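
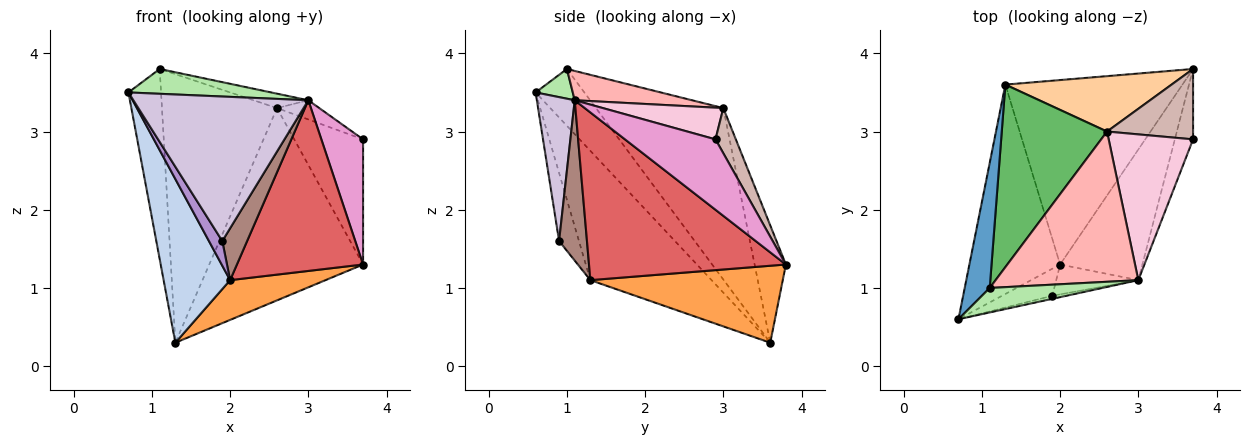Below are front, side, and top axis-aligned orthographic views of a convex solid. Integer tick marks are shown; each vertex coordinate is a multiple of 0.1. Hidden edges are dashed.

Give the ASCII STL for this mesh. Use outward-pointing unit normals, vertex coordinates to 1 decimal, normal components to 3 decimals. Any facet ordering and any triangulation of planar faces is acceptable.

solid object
 facet normal -0.780 0.523 0.344
  outer loop
   vertex 1.1 1.0 3.8
   vertex 1.3 3.6 0.3
   vertex 0.7 0.6 3.5
  endloop
 endfacet
 facet normal -0.747 -0.410 -0.524
  outer loop
   vertex 2.0 1.3 1.1
   vertex 0.7 0.6 3.5
   vertex 1.3 3.6 0.3
  endloop
 endfacet
 facet normal 0.391 -0.194 -0.900
  outer loop
   vertex 2.0 1.3 1.1
   vertex 1.3 3.6 0.3
   vertex 3.7 3.8 1.3
  endloop
 endfacet
 facet normal -0.192 0.943 0.272
  outer loop
   vertex 2.6 3.0 3.3
   vertex 3.7 3.8 1.3
   vertex 1.3 3.6 0.3
  endloop
 endfacet
 facet normal -0.675 0.610 0.415
  outer loop
   vertex 2.6 3.0 3.3
   vertex 1.3 3.6 0.3
   vertex 1.1 1.0 3.8
  endloop
 endfacet
 facet normal 0.182 -0.700 0.690
  outer loop
   vertex 3.0 1.1 3.4
   vertex 1.1 1.0 3.8
   vertex 0.7 0.6 3.5
  endloop
 endfacet
 facet normal 0.778 -0.499 -0.382
  outer loop
   vertex 3.0 1.1 3.4
   vertex 2.0 1.3 1.1
   vertex 3.7 3.8 1.3
  endloop
 endfacet
 facet normal 0.200 0.094 0.975
  outer loop
   vertex 3.0 1.1 3.4
   vertex 2.6 3.0 3.3
   vertex 1.1 1.0 3.8
  endloop
 endfacet
 facet normal -0.708 -0.476 -0.522
  outer loop
   vertex 1.9 0.9 1.6
   vertex 0.7 0.6 3.5
   vertex 2.0 1.3 1.1
  endloop
 endfacet
 facet normal 0.212 -0.977 -0.021
  outer loop
   vertex 1.9 0.9 1.6
   vertex 3.0 1.1 3.4
   vertex 0.7 0.6 3.5
  endloop
 endfacet
 facet normal 0.698 -0.621 -0.357
  outer loop
   vertex 1.9 0.9 1.6
   vertex 2.0 1.3 1.1
   vertex 3.0 1.1 3.4
  endloop
 endfacet
 facet normal 0.249 0.844 0.475
  outer loop
   vertex 3.7 2.9 2.9
   vertex 3.7 3.8 1.3
   vertex 2.6 3.0 3.3
  endloop
 endfacet
 facet normal 0.884 -0.407 -0.229
  outer loop
   vertex 3.7 2.9 2.9
   vertex 3.0 1.1 3.4
   vertex 3.7 3.8 1.3
  endloop
 endfacet
 facet normal 0.349 0.122 0.929
  outer loop
   vertex 3.7 2.9 2.9
   vertex 2.6 3.0 3.3
   vertex 3.0 1.1 3.4
  endloop
 endfacet
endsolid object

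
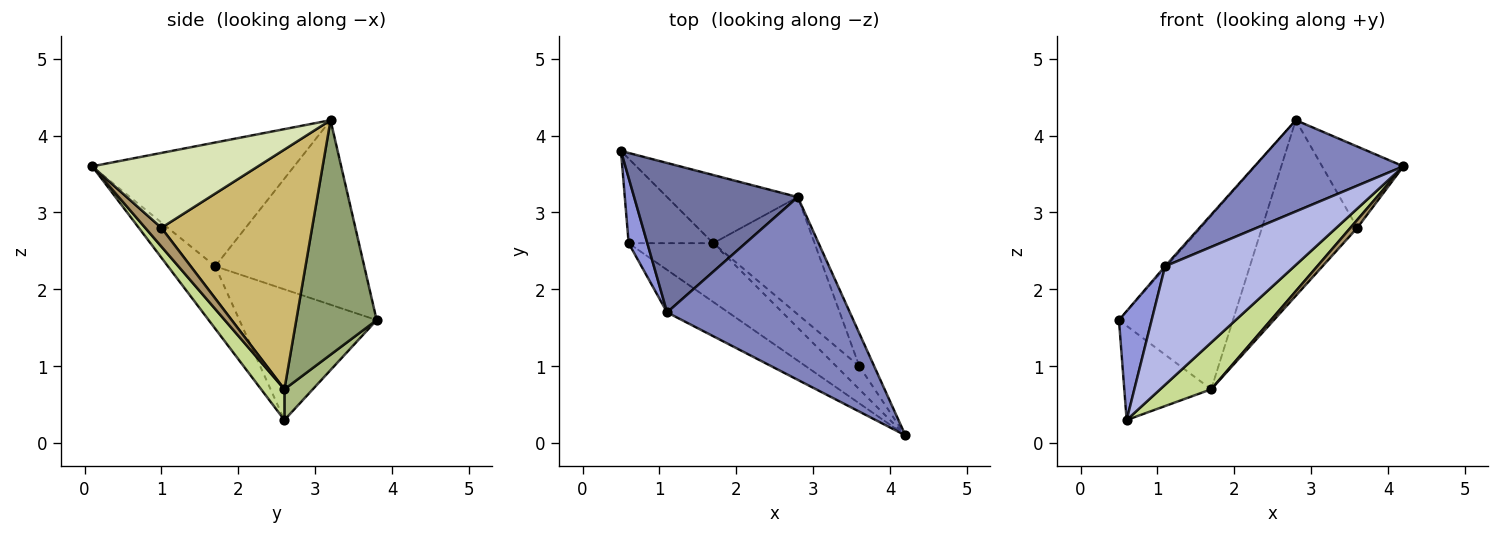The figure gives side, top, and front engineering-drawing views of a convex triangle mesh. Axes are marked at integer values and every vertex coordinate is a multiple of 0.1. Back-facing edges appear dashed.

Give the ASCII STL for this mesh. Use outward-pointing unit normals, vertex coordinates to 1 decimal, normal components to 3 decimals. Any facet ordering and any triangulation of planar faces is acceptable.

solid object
 facet normal -0.748 0.007 0.664
  outer loop
   vertex 1.1 1.7 2.3
   vertex 2.8 3.2 4.2
   vertex 0.5 3.8 1.6
  endloop
 endfacet
 facet normal -0.518 -0.382 0.765
  outer loop
   vertex 1.1 1.7 2.3
   vertex 4.2 0.1 3.6
   vertex 2.8 3.2 4.2
  endloop
 endfacet
 facet normal -0.964 -0.229 0.138
  outer loop
   vertex 1.1 1.7 2.3
   vertex 0.5 3.8 1.6
   vertex 0.6 2.6 0.3
  endloop
 endfacet
 facet normal -0.326 -0.890 -0.319
  outer loop
   vertex 1.1 1.7 2.3
   vertex 0.6 2.6 0.3
   vertex 4.2 0.1 3.6
  endloop
 endfacet
 facet normal 0.549 0.778 -0.306
  outer loop
   vertex 1.7 2.6 0.7
   vertex 0.5 3.8 1.6
   vertex 2.8 3.2 4.2
  endloop
 endfacet
 facet normal 0.236 0.723 -0.649
  outer loop
   vertex 1.7 2.6 0.7
   vertex 0.6 2.6 0.3
   vertex 0.5 3.8 1.6
  endloop
 endfacet
 facet normal 0.274 -0.599 -0.752
  outer loop
   vertex 1.7 2.6 0.7
   vertex 4.2 0.1 3.6
   vertex 0.6 2.6 0.3
  endloop
 endfacet
 facet normal 0.884 0.433 -0.176
  outer loop
   vertex 3.6 1.0 2.8
   vertex 2.8 3.2 4.2
   vertex 4.2 0.1 3.6
  endloop
 endfacet
 facet normal 0.609 -0.260 -0.749
  outer loop
   vertex 3.6 1.0 2.8
   vertex 4.2 0.1 3.6
   vertex 1.7 2.6 0.7
  endloop
 endfacet
 facet normal 0.796 0.503 -0.336
  outer loop
   vertex 3.6 1.0 2.8
   vertex 1.7 2.6 0.7
   vertex 2.8 3.2 4.2
  endloop
 endfacet
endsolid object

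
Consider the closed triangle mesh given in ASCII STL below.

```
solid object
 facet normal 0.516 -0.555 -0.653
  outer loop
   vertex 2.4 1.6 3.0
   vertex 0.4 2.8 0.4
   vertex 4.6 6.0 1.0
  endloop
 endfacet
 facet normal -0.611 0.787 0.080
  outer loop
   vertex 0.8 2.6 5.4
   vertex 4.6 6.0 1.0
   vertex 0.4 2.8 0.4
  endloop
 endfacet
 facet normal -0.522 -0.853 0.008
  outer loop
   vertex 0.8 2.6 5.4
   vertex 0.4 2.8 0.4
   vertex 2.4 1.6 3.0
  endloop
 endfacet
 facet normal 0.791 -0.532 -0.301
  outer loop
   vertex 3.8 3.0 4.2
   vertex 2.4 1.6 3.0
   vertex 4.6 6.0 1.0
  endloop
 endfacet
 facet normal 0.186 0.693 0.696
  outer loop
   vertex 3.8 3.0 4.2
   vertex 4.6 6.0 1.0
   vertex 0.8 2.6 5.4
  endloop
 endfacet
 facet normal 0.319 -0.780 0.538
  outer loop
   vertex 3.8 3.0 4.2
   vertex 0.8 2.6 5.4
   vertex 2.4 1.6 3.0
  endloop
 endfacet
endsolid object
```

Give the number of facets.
6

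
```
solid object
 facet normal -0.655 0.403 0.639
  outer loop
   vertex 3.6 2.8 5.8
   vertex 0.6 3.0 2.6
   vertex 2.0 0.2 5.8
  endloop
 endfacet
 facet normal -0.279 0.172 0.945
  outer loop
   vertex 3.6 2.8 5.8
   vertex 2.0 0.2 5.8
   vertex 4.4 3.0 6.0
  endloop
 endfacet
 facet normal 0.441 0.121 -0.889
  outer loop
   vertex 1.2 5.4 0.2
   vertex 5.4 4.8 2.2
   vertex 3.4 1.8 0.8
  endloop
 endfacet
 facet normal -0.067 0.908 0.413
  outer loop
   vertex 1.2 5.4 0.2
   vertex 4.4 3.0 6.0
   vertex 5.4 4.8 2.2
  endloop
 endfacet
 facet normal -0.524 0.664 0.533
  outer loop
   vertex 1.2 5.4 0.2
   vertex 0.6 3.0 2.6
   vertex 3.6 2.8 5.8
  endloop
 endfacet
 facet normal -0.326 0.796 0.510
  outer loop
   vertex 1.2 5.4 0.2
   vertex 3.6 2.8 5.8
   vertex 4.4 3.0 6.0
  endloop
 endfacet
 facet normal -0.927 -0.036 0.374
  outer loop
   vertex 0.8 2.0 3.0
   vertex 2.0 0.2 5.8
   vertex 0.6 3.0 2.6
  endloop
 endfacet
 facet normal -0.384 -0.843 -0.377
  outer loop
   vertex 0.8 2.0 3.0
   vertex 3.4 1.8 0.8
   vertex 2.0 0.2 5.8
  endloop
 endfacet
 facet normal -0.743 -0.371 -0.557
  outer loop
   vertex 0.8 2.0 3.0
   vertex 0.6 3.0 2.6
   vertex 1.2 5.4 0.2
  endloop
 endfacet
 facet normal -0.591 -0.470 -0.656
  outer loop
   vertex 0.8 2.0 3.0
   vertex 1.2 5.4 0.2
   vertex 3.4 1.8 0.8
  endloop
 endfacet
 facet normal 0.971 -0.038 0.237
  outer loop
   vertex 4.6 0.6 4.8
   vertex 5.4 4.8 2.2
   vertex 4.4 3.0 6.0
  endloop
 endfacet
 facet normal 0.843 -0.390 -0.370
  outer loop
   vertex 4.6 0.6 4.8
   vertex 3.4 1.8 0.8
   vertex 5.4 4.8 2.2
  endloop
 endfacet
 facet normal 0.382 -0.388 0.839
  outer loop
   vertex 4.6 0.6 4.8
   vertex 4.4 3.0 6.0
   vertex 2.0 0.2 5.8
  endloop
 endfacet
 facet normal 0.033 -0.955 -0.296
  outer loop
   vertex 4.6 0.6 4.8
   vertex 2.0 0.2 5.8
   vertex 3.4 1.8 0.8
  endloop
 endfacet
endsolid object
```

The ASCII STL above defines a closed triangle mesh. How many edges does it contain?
21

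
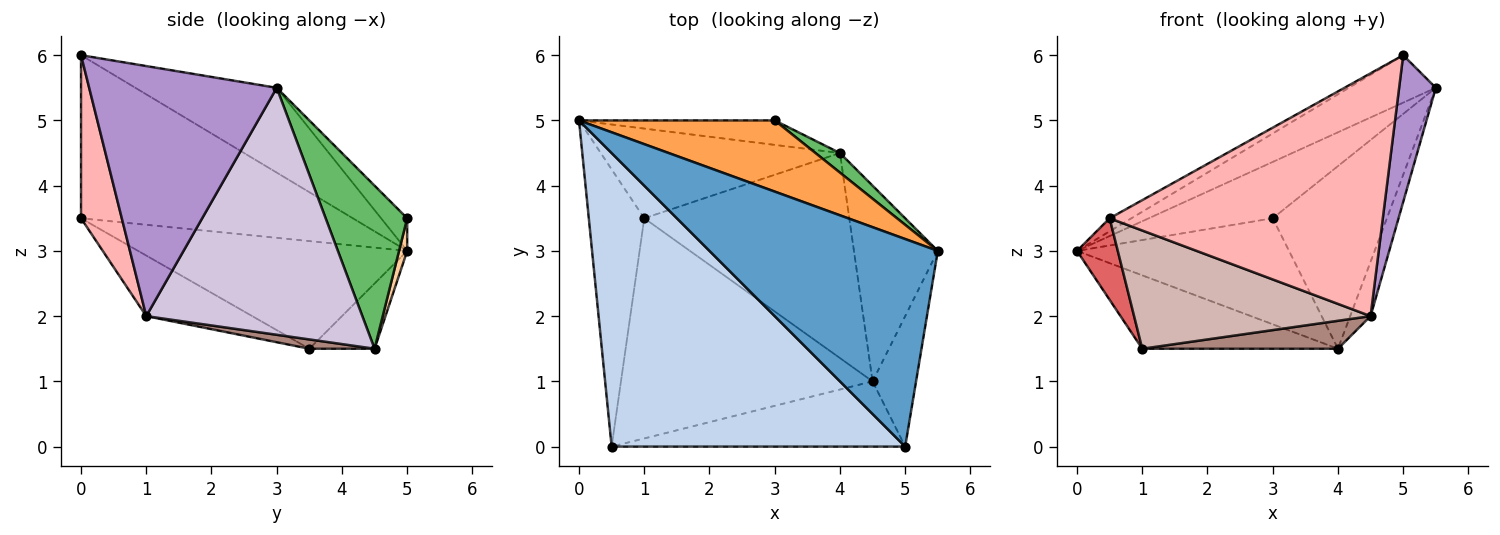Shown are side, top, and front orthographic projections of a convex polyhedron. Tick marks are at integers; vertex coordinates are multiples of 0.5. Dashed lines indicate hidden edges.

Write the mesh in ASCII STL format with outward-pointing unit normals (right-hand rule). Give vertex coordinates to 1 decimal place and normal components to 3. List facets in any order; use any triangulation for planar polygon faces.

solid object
 facet normal -0.340 0.210 0.917
  outer loop
   vertex 5.0 0.0 6.0
   vertex 5.5 3.0 5.5
   vertex 0.0 5.0 3.0
  endloop
 endfacet
 facet normal -0.485 0.039 0.873
  outer loop
   vertex 0.5 0.0 3.5
   vertex 5.0 0.0 6.0
   vertex 0.0 5.0 3.0
  endloop
 endfacet
 facet normal -0.130 0.615 0.777
  outer loop
   vertex 3.0 5.0 3.5
   vertex 0.0 5.0 3.0
   vertex 5.5 3.0 5.5
  endloop
 endfacet
 facet normal 0.037 0.974 -0.225
  outer loop
   vertex 3.0 5.0 3.5
   vertex 4.0 4.5 1.5
   vertex 0.0 5.0 3.0
  endloop
 endfacet
 facet normal 0.579 0.811 0.087
  outer loop
   vertex 3.0 5.0 3.5
   vertex 5.5 3.0 5.5
   vertex 4.0 4.5 1.5
  endloop
 endfacet
 facet normal -0.207 0.620 -0.757
  outer loop
   vertex 1.0 3.5 1.5
   vertex 0.0 5.0 3.0
   vertex 4.0 4.5 1.5
  endloop
 endfacet
 facet normal -0.881 -0.133 -0.454
  outer loop
   vertex 1.0 3.5 1.5
   vertex 0.5 0.0 3.5
   vertex 0.0 5.0 3.0
  endloop
 endfacet
 facet normal 0.143 -0.956 -0.257
  outer loop
   vertex 4.5 1.0 2.0
   vertex 5.0 0.0 6.0
   vertex 0.5 0.0 3.5
  endloop
 endfacet
 facet normal 0.967 -0.189 -0.168
  outer loop
   vertex 4.5 1.0 2.0
   vertex 5.5 3.0 5.5
   vertex 5.0 0.0 6.0
  endloop
 endfacet
 facet normal 0.943 0.089 -0.320
  outer loop
   vertex 4.5 1.0 2.0
   vertex 4.0 4.5 1.5
   vertex 5.5 3.0 5.5
  endloop
 endfacet
 facet normal 0.045 -0.135 -0.990
  outer loop
   vertex 4.5 1.0 2.0
   vertex 1.0 3.5 1.5
   vertex 4.0 4.5 1.5
  endloop
 endfacet
 facet normal -0.207 -0.463 -0.862
  outer loop
   vertex 4.5 1.0 2.0
   vertex 0.5 0.0 3.5
   vertex 1.0 3.5 1.5
  endloop
 endfacet
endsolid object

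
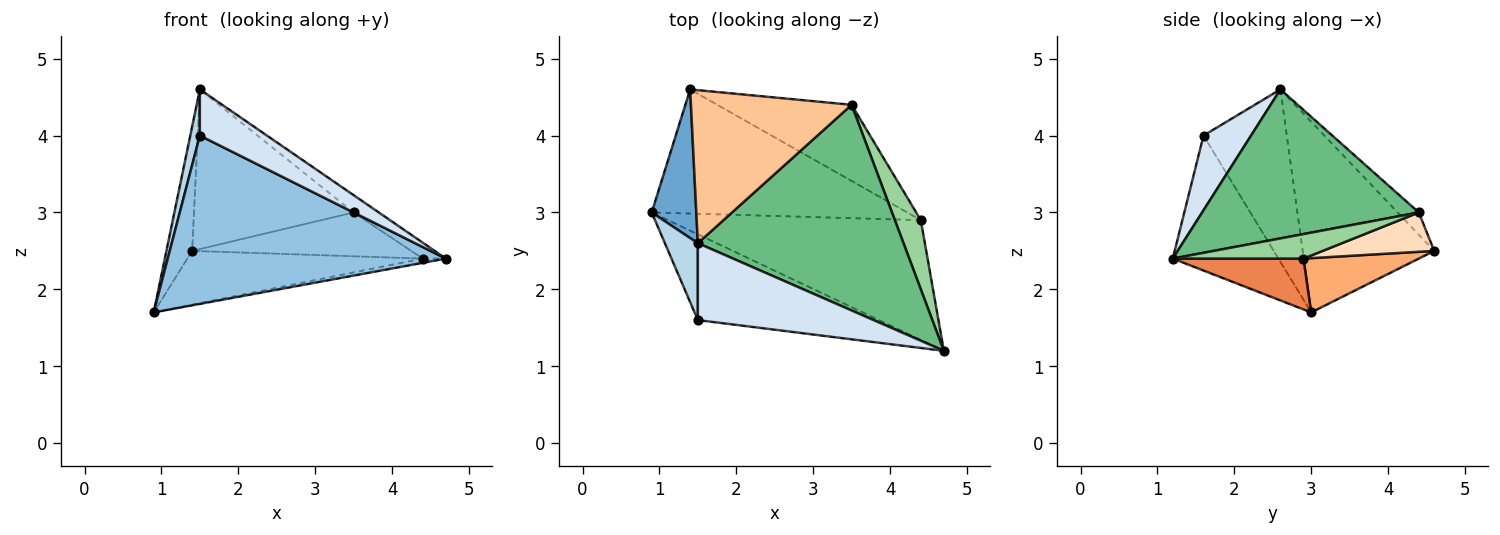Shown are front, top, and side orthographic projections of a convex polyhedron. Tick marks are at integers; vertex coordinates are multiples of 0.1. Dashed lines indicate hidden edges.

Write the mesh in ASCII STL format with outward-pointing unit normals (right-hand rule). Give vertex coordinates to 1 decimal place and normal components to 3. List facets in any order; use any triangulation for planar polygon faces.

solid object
 facet normal -0.957 0.187 0.224
  outer loop
   vertex 1.5 2.6 4.6
   vertex 1.4 4.6 2.5
   vertex 0.9 3.0 1.7
  endloop
 endfacet
 facet normal -0.321 -0.844 -0.430
  outer loop
   vertex 1.5 1.6 4.0
   vertex 0.9 3.0 1.7
   vertex 4.7 1.2 2.4
  endloop
 endfacet
 facet normal -0.976 -0.112 0.187
  outer loop
   vertex 1.5 1.6 4.0
   vertex 1.5 2.6 4.6
   vertex 0.9 3.0 1.7
  endloop
 endfacet
 facet normal 0.342 -0.483 0.806
  outer loop
   vertex 1.5 1.6 4.0
   vertex 4.7 1.2 2.4
   vertex 1.5 2.6 4.6
  endloop
 endfacet
 facet normal 0.197 0.035 -0.980
  outer loop
   vertex 4.4 2.9 2.4
   vertex 4.7 1.2 2.4
   vertex 0.9 3.0 1.7
  endloop
 endfacet
 facet normal 0.191 0.390 -0.901
  outer loop
   vertex 4.4 2.9 2.4
   vertex 0.9 3.0 1.7
   vertex 1.4 4.6 2.5
  endloop
 endfacet
 facet normal -0.096 0.719 0.689
  outer loop
   vertex 3.5 4.4 3.0
   vertex 1.4 4.6 2.5
   vertex 1.5 2.6 4.6
  endloop
 endfacet
 facet normal 0.246 0.484 -0.840
  outer loop
   vertex 3.5 4.4 3.0
   vertex 4.4 2.9 2.4
   vertex 1.4 4.6 2.5
  endloop
 endfacet
 facet normal 0.585 0.068 0.808
  outer loop
   vertex 3.5 4.4 3.0
   vertex 1.5 2.6 4.6
   vertex 4.7 1.2 2.4
  endloop
 endfacet
 facet normal 0.682 0.120 0.722
  outer loop
   vertex 3.5 4.4 3.0
   vertex 4.7 1.2 2.4
   vertex 4.4 2.9 2.4
  endloop
 endfacet
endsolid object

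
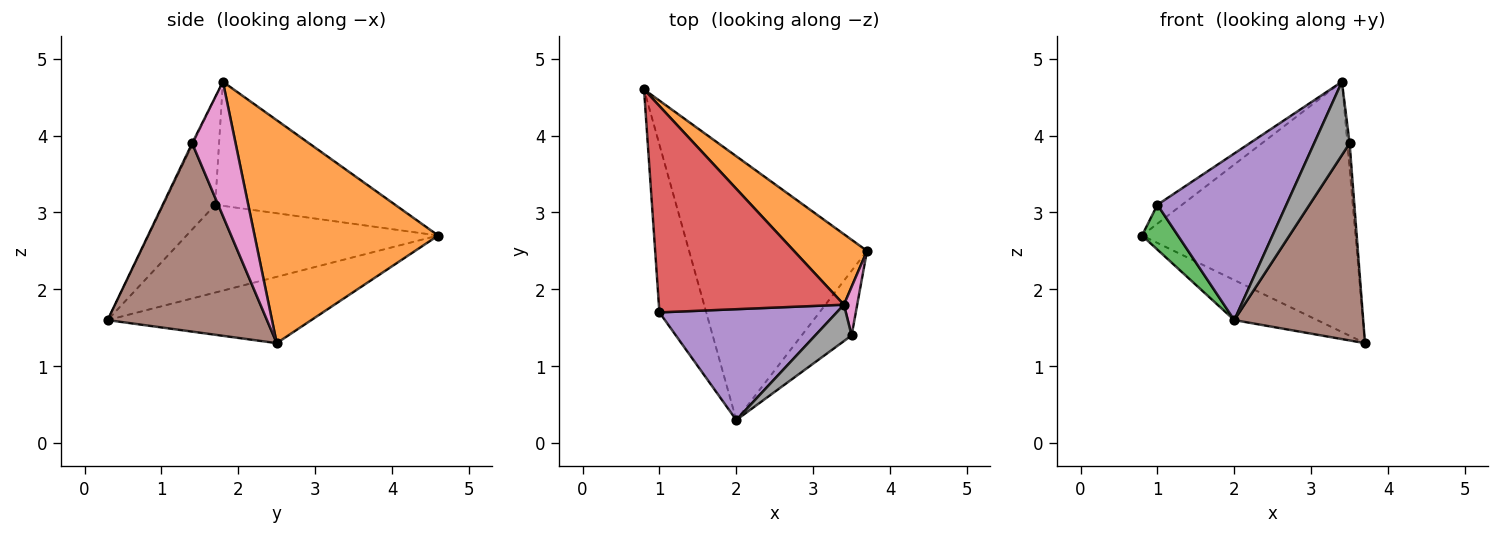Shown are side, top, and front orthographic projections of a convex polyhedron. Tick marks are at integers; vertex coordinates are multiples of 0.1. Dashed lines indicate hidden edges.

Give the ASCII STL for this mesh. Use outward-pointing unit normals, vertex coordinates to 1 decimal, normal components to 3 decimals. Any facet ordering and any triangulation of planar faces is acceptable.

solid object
 facet normal -0.346 0.141 -0.928
  outer loop
   vertex 2.0 0.3 1.6
   vertex 0.8 4.6 2.7
   vertex 3.7 2.5 1.3
  endloop
 endfacet
 facet normal 0.638 0.741 0.209
  outer loop
   vertex 3.4 1.8 4.7
   vertex 3.7 2.5 1.3
   vertex 0.8 4.6 2.7
  endloop
 endfacet
 facet normal -0.875 -0.125 -0.467
  outer loop
   vertex 1.0 1.7 3.1
   vertex 0.8 4.6 2.7
   vertex 2.0 0.3 1.6
  endloop
 endfacet
 facet normal -0.555 0.076 0.828
  outer loop
   vertex 1.0 1.7 3.1
   vertex 3.4 1.8 4.7
   vertex 0.8 4.6 2.7
  endloop
 endfacet
 facet normal -0.317 -0.790 0.525
  outer loop
   vertex 1.0 1.7 3.1
   vertex 2.0 0.3 1.6
   vertex 3.4 1.8 4.7
  endloop
 endfacet
 facet normal 0.761 -0.616 -0.202
  outer loop
   vertex 3.5 1.4 3.9
   vertex 2.0 0.3 1.6
   vertex 3.7 2.5 1.3
  endloop
 endfacet
 facet normal 0.994 0.052 0.098
  outer loop
   vertex 3.5 1.4 3.9
   vertex 3.7 2.5 1.3
   vertex 3.4 1.8 4.7
  endloop
 endfacet
 facet normal -0.025 -0.895 0.445
  outer loop
   vertex 3.5 1.4 3.9
   vertex 3.4 1.8 4.7
   vertex 2.0 0.3 1.6
  endloop
 endfacet
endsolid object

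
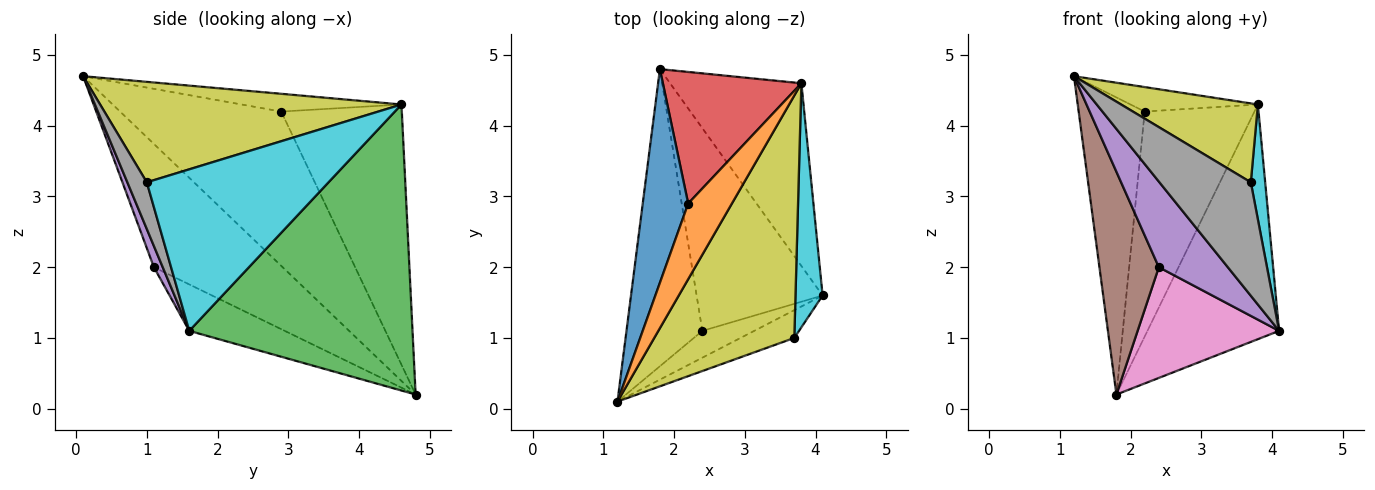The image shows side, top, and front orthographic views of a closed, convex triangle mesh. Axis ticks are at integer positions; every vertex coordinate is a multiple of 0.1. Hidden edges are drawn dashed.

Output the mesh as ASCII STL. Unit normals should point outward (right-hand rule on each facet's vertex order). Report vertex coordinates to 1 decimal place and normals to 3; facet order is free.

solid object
 facet normal -0.893 0.366 0.263
  outer loop
   vertex 2.2 2.9 4.2
   vertex 1.8 4.8 0.2
   vertex 1.2 0.1 4.7
  endloop
 endfacet
 facet normal -0.361 0.287 0.887
  outer loop
   vertex 3.8 4.6 4.3
   vertex 2.2 2.9 4.2
   vertex 1.2 0.1 4.7
  endloop
 endfacet
 facet normal 0.801 0.472 -0.368
  outer loop
   vertex 3.8 4.6 4.3
   vertex 4.1 1.6 1.1
   vertex 1.8 4.8 0.2
  endloop
 endfacet
 facet normal -0.688 0.626 0.366
  outer loop
   vertex 3.8 4.6 4.3
   vertex 1.8 4.8 0.2
   vertex 2.2 2.9 4.2
  endloop
 endfacet
 facet normal 0.121 -0.947 -0.297
  outer loop
   vertex 2.4 1.1 2.0
   vertex 4.1 1.6 1.1
   vertex 1.2 0.1 4.7
  endloop
 endfacet
 facet normal -0.793 -0.366 -0.488
  outer loop
   vertex 2.4 1.1 2.0
   vertex 1.2 0.1 4.7
   vertex 1.8 4.8 0.2
  endloop
 endfacet
 facet normal -0.308 -0.456 -0.835
  outer loop
   vertex 2.4 1.1 2.0
   vertex 1.8 4.8 0.2
   vertex 4.1 1.6 1.1
  endloop
 endfacet
 facet normal 0.202 -0.951 -0.233
  outer loop
   vertex 3.7 1.0 3.2
   vertex 1.2 0.1 4.7
   vertex 4.1 1.6 1.1
  endloop
 endfacet
 facet normal 0.563 -0.256 0.786
  outer loop
   vertex 3.7 1.0 3.2
   vertex 3.8 4.6 4.3
   vertex 1.2 0.1 4.7
  endloop
 endfacet
 facet normal 0.983 -0.078 0.165
  outer loop
   vertex 3.7 1.0 3.2
   vertex 4.1 1.6 1.1
   vertex 3.8 4.6 4.3
  endloop
 endfacet
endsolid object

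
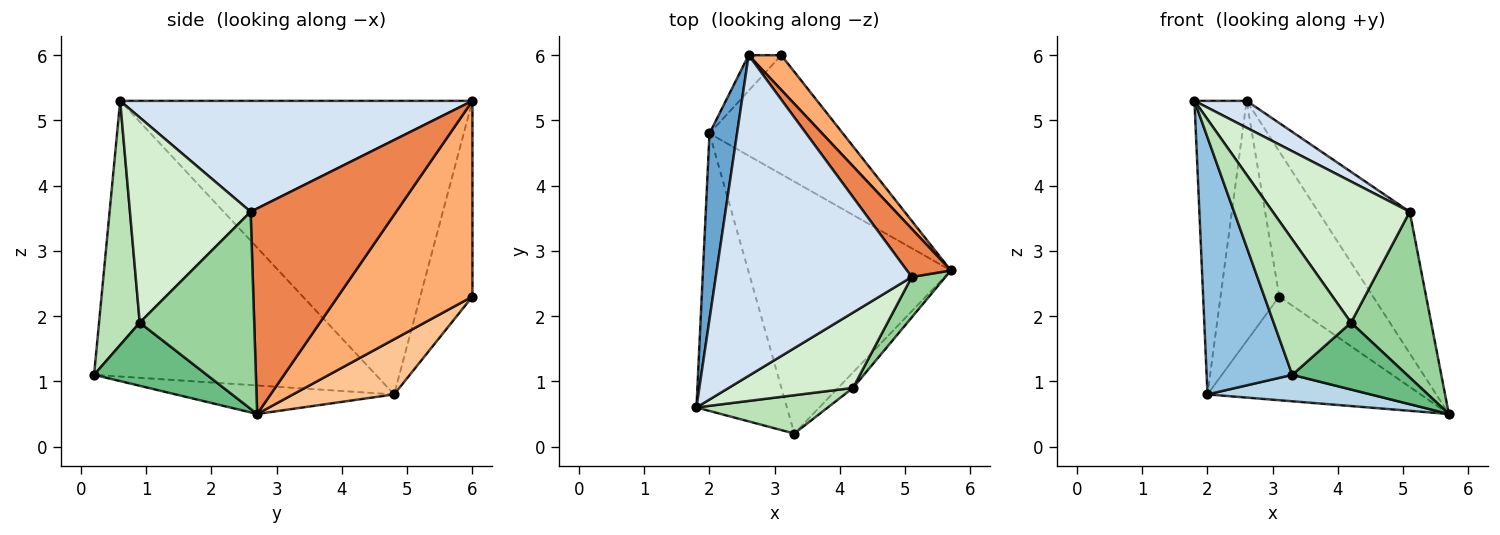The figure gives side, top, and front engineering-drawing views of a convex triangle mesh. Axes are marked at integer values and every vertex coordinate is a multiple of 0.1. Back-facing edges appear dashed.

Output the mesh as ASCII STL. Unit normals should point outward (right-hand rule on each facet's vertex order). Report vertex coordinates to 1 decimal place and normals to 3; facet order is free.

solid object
 facet normal -0.985 0.146 0.092
  outer loop
   vertex 2.0 4.8 0.8
   vertex 1.8 0.6 5.3
   vertex 2.6 6.0 5.3
  endloop
 endfacet
 facet normal -0.913 -0.278 -0.300
  outer loop
   vertex 2.0 4.8 0.8
   vertex 3.3 0.2 1.1
   vertex 1.8 0.6 5.3
  endloop
 endfacet
 facet normal -0.139 -0.103 -0.985
  outer loop
   vertex 2.0 4.8 0.8
   vertex 5.7 2.7 0.5
   vertex 3.3 0.2 1.1
  endloop
 endfacet
 facet normal 0.491 -0.073 0.868
  outer loop
   vertex 5.1 2.6 3.6
   vertex 2.6 6.0 5.3
   vertex 1.8 0.6 5.3
  endloop
 endfacet
 facet normal 0.833 0.524 0.178
  outer loop
   vertex 5.1 2.6 3.6
   vertex 5.7 2.7 0.5
   vertex 2.6 6.0 5.3
  endloop
 endfacet
 facet normal 0.813 0.567 0.135
  outer loop
   vertex 3.1 6.0 2.3
   vertex 2.6 6.0 5.3
   vertex 5.7 2.7 0.5
  endloop
 endfacet
 facet normal 0.298 0.627 -0.720
  outer loop
   vertex 3.1 6.0 2.3
   vertex 5.7 2.7 0.5
   vertex 2.0 4.8 0.8
  endloop
 endfacet
 facet normal -0.660 0.743 -0.110
  outer loop
   vertex 3.1 6.0 2.3
   vertex 2.0 4.8 0.8
   vertex 2.6 6.0 5.3
  endloop
 endfacet
 facet normal 0.692 -0.703 -0.163
  outer loop
   vertex 4.2 0.9 1.9
   vertex 3.3 0.2 1.1
   vertex 5.7 2.7 0.5
  endloop
 endfacet
 facet normal 0.811 -0.568 0.139
  outer loop
   vertex 4.2 0.9 1.9
   vertex 5.7 2.7 0.5
   vertex 5.1 2.6 3.6
  endloop
 endfacet
 facet normal 0.452 -0.858 0.243
  outer loop
   vertex 4.2 0.9 1.9
   vertex 1.8 0.6 5.3
   vertex 3.3 0.2 1.1
  endloop
 endfacet
 facet normal 0.614 -0.697 0.372
  outer loop
   vertex 4.2 0.9 1.9
   vertex 5.1 2.6 3.6
   vertex 1.8 0.6 5.3
  endloop
 endfacet
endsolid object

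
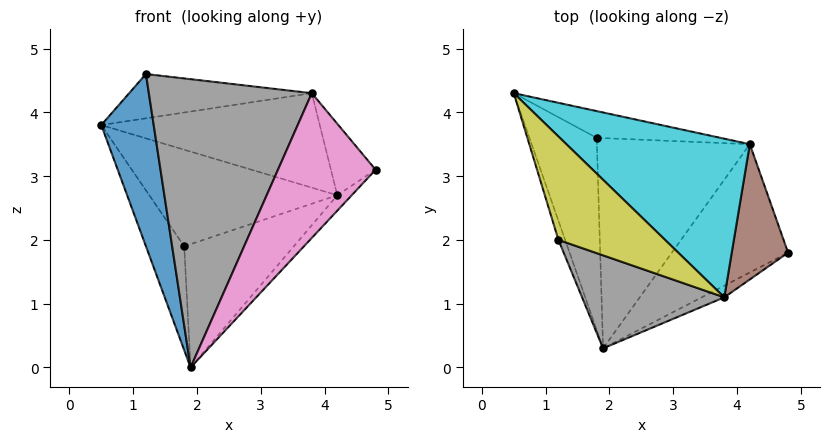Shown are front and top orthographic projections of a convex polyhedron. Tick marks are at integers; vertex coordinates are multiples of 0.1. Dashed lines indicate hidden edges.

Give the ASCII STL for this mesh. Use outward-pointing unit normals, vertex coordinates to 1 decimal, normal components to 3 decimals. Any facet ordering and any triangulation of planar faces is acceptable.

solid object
 facet normal -0.953 -0.302 -0.034
  outer loop
   vertex 1.2 2.0 4.6
   vertex 0.5 4.3 3.8
   vertex 1.9 0.3 0.0
  endloop
 endfacet
 facet normal 0.707 0.084 -0.702
  outer loop
   vertex 4.2 3.5 2.7
   vertex 4.8 1.8 3.1
   vertex 1.9 0.3 0.0
  endloop
 endfacet
 facet normal -0.717 0.331 -0.613
  outer loop
   vertex 1.8 3.6 1.9
   vertex 1.9 0.3 0.0
   vertex 0.5 4.3 3.8
  endloop
 endfacet
 facet normal 0.128 0.956 -0.265
  outer loop
   vertex 1.8 3.6 1.9
   vertex 0.5 4.3 3.8
   vertex 4.2 3.5 2.7
  endloop
 endfacet
 facet normal 0.295 0.483 -0.824
  outer loop
   vertex 1.8 3.6 1.9
   vertex 4.2 3.5 2.7
   vertex 1.9 0.3 0.0
  endloop
 endfacet
 facet normal 0.592 0.377 0.713
  outer loop
   vertex 3.8 1.1 4.3
   vertex 4.8 1.8 3.1
   vertex 4.2 3.5 2.7
  endloop
 endfacet
 facet normal 0.515 -0.854 -0.069
  outer loop
   vertex 3.8 1.1 4.3
   vertex 1.9 0.3 0.0
   vertex 4.8 1.8 3.1
  endloop
 endfacet
 facet normal -0.282 -0.913 0.295
  outer loop
   vertex 3.8 1.1 4.3
   vertex 1.2 2.0 4.6
   vertex 1.9 0.3 0.0
  endloop
 endfacet
 facet normal 0.235 0.382 0.893
  outer loop
   vertex 3.8 1.1 4.3
   vertex 0.5 4.3 3.8
   vertex 1.2 2.0 4.6
  endloop
 endfacet
 facet normal 0.344 0.481 0.807
  outer loop
   vertex 3.8 1.1 4.3
   vertex 4.2 3.5 2.7
   vertex 0.5 4.3 3.8
  endloop
 endfacet
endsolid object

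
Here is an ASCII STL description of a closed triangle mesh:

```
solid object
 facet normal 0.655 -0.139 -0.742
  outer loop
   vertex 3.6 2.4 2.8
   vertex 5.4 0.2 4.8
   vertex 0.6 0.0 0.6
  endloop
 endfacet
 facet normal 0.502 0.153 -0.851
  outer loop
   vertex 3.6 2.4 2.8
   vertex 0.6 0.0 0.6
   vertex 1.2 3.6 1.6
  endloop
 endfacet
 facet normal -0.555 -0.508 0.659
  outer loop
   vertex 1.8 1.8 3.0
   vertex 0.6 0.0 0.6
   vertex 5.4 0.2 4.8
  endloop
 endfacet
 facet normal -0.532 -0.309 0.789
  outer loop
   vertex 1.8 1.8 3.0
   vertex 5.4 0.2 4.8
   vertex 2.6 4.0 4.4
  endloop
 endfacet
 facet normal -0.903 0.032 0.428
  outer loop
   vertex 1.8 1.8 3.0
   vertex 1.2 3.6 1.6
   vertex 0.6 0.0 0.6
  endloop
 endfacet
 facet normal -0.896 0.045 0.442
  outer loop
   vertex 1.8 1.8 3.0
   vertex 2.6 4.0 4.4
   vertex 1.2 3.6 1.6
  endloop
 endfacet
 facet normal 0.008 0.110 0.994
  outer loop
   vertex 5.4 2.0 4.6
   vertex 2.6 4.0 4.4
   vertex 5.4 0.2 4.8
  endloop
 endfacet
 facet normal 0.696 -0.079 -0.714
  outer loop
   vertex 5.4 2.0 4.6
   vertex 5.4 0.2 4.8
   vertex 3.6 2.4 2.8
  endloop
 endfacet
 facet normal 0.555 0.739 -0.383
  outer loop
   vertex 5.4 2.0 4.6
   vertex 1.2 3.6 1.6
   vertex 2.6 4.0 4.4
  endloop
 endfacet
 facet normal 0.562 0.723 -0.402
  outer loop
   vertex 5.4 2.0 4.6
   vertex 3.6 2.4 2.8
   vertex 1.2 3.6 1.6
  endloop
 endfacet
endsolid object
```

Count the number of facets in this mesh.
10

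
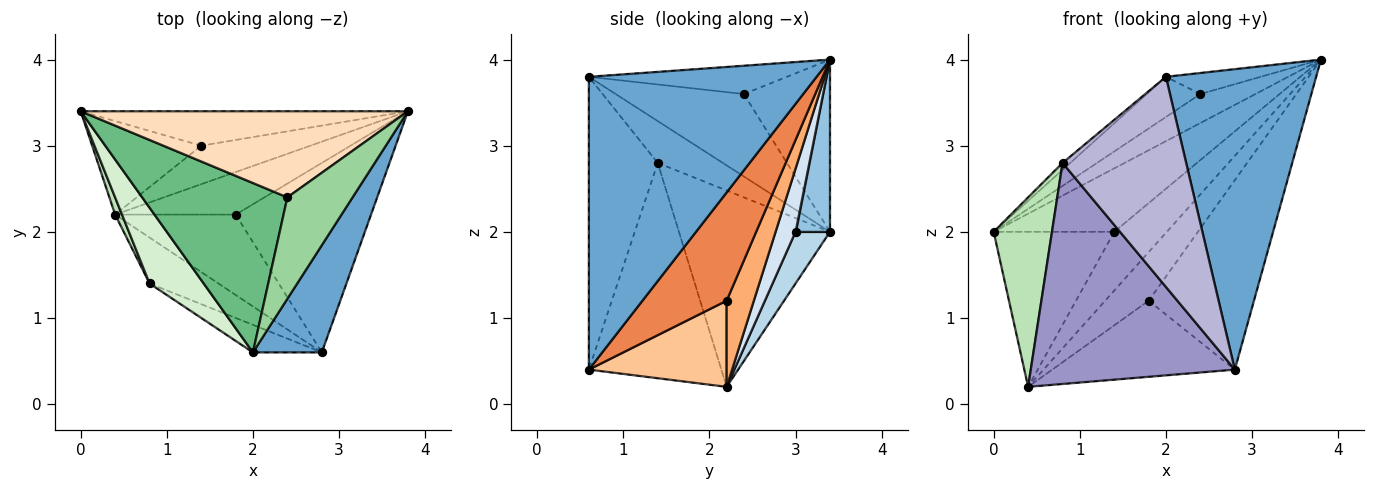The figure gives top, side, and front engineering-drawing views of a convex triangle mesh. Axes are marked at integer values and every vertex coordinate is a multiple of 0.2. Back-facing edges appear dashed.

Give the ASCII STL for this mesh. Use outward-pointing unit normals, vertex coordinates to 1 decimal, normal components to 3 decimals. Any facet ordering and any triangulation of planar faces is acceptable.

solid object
 facet normal 0.819 -0.540 0.193
  outer loop
   vertex 2.0 0.6 3.8
   vertex 2.8 0.6 0.4
   vertex 3.8 3.4 4.0
  endloop
 endfacet
 facet normal 0.244 0.852 -0.463
  outer loop
   vertex 1.4 3.0 2.0
   vertex 0.0 3.4 2.0
   vertex 3.8 3.4 4.0
  endloop
 endfacet
 facet normal 0.238 0.832 -0.502
  outer loop
   vertex 1.4 3.0 2.0
   vertex 0.4 2.2 0.2
   vertex 0.0 3.4 2.0
  endloop
 endfacet
 facet normal 0.302 0.797 -0.522
  outer loop
   vertex 1.4 3.0 2.0
   vertex 3.8 3.4 4.0
   vertex 0.4 2.2 0.2
  endloop
 endfacet
 facet normal 0.492 0.615 -0.615
  outer loop
   vertex 1.8 2.2 1.2
   vertex 3.8 3.4 4.0
   vertex 2.8 0.6 0.4
  endloop
 endfacet
 facet normal 0.426 0.681 -0.596
  outer loop
   vertex 1.8 2.2 1.2
   vertex 0.4 2.2 0.2
   vertex 3.8 3.4 4.0
  endloop
 endfacet
 facet normal 0.461 0.610 -0.645
  outer loop
   vertex 1.8 2.2 1.2
   vertex 2.8 0.6 0.4
   vertex 0.4 2.2 0.2
  endloop
 endfacet
 facet normal -0.446 0.286 0.848
  outer loop
   vertex 2.4 2.4 3.6
   vertex 3.8 3.4 4.0
   vertex 0.0 3.4 2.0
  endloop
 endfacet
 facet normal -0.484 0.202 0.852
  outer loop
   vertex 2.4 2.4 3.6
   vertex 0.0 3.4 2.0
   vertex 2.0 0.6 3.8
  endloop
 endfacet
 facet normal -0.391 0.187 0.901
  outer loop
   vertex 2.4 2.4 3.6
   vertex 2.0 0.6 3.8
   vertex 3.8 3.4 4.0
  endloop
 endfacet
 facet normal -0.932 -0.360 0.033
  outer loop
   vertex 0.8 1.4 2.8
   vertex 0.0 3.4 2.0
   vertex 0.4 2.2 0.2
  endloop
 endfacet
 facet normal -0.610 0.072 0.789
  outer loop
   vertex 0.8 1.4 2.8
   vertex 2.0 0.6 3.8
   vertex 0.0 3.4 2.0
  endloop
 endfacet
 facet normal -0.537 -0.826 -0.172
  outer loop
   vertex 0.8 1.4 2.8
   vertex 0.4 2.2 0.2
   vertex 2.8 0.6 0.4
  endloop
 endfacet
 facet normal -0.484 -0.868 -0.114
  outer loop
   vertex 0.8 1.4 2.8
   vertex 2.8 0.6 0.4
   vertex 2.0 0.6 3.8
  endloop
 endfacet
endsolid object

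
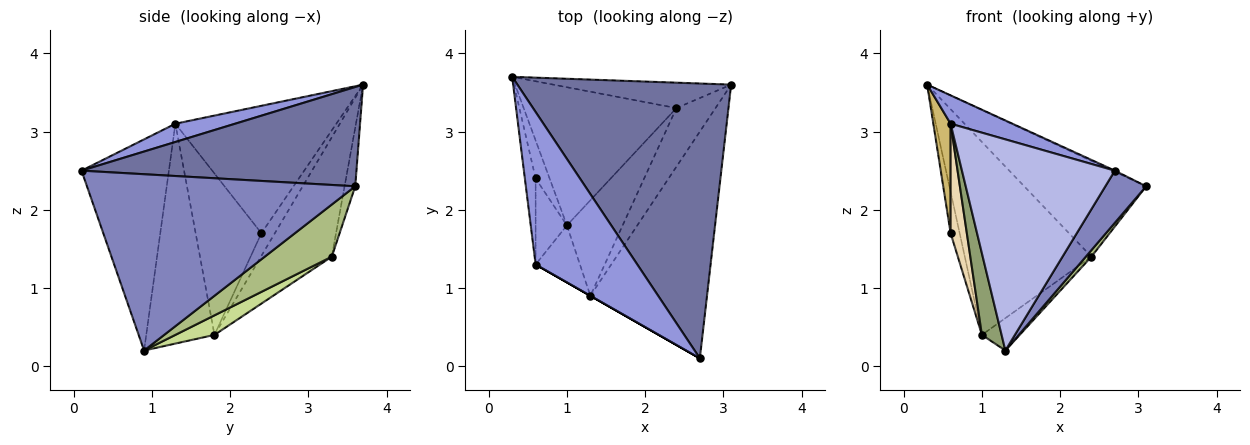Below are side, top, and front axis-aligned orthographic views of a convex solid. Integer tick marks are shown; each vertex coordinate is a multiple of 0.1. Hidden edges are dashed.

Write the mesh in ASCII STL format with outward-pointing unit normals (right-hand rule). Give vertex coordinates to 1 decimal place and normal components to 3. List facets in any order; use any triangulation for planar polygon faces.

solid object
 facet normal 0.421 0.004 0.907
  outer loop
   vertex 2.7 0.1 2.5
   vertex 3.1 3.6 2.3
   vertex 0.3 3.7 3.6
  endloop
 endfacet
 facet normal 0.827 -0.126 -0.547
  outer loop
   vertex 1.3 0.9 0.2
   vertex 3.1 3.6 2.3
   vertex 2.7 0.1 2.5
  endloop
 endfacet
 facet normal 0.174 -0.180 0.968
  outer loop
   vertex 0.6 1.3 3.1
   vertex 2.7 0.1 2.5
   vertex 0.3 3.7 3.6
  endloop
 endfacet
 facet normal -0.496 -0.868 0.000
  outer loop
   vertex 0.6 1.3 3.1
   vertex 1.3 0.9 0.2
   vertex 2.7 0.1 2.5
  endloop
 endfacet
 facet normal -0.943 -0.272 -0.190
  outer loop
   vertex 1.0 1.8 0.4
   vertex 1.3 0.9 0.2
   vertex 0.6 1.3 3.1
  endloop
 endfacet
 facet normal 0.798 -0.067 -0.599
  outer loop
   vertex 2.4 3.3 1.4
   vertex 3.1 3.6 2.3
   vertex 1.3 0.9 0.2
  endloop
 endfacet
 facet normal 0.315 0.305 -0.899
  outer loop
   vertex 2.4 3.3 1.4
   vertex 1.3 0.9 0.2
   vertex 1.0 1.8 0.4
  endloop
 endfacet
 facet normal -0.084 0.963 -0.256
  outer loop
   vertex 2.4 3.3 1.4
   vertex 0.3 3.7 3.6
   vertex 3.1 3.6 2.3
  endloop
 endfacet
 facet normal -0.414 0.740 -0.530
  outer loop
   vertex 2.4 3.3 1.4
   vertex 1.0 1.8 0.4
   vertex 0.3 3.7 3.6
  endloop
 endfacet
 facet normal -0.991 -0.106 -0.084
  outer loop
   vertex 0.6 2.4 1.7
   vertex 0.6 1.3 3.1
   vertex 0.3 3.7 3.6
  endloop
 endfacet
 facet normal -0.738 0.497 -0.456
  outer loop
   vertex 0.6 2.4 1.7
   vertex 0.3 3.7 3.6
   vertex 1.0 1.8 0.4
  endloop
 endfacet
 facet normal -0.954 -0.235 -0.185
  outer loop
   vertex 0.6 2.4 1.7
   vertex 1.0 1.8 0.4
   vertex 0.6 1.3 3.1
  endloop
 endfacet
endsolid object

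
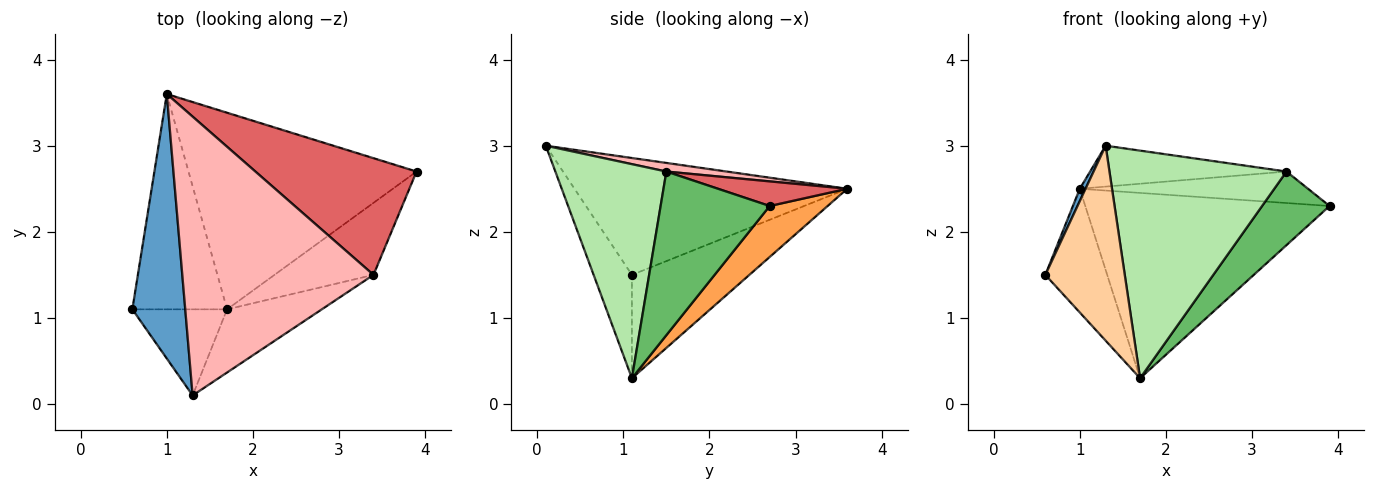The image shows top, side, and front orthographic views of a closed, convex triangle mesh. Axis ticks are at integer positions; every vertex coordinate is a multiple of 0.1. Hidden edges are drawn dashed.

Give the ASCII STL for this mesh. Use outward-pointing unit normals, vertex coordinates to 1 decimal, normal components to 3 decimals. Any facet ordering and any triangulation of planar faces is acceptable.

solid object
 facet normal -0.911 -0.019 0.412
  outer loop
   vertex 1.3 0.1 3.0
   vertex 1.0 3.6 2.5
   vertex 0.6 1.1 1.5
  endloop
 endfacet
 facet normal -0.687 0.362 -0.630
  outer loop
   vertex 1.7 1.1 0.3
   vertex 0.6 1.1 1.5
   vertex 1.0 3.6 2.5
  endloop
 endfacet
 facet normal 0.161 0.677 -0.718
  outer loop
   vertex 1.7 1.1 0.3
   vertex 1.0 3.6 2.5
   vertex 3.9 2.7 2.3
  endloop
 endfacet
 facet normal -0.403 -0.837 -0.370
  outer loop
   vertex 1.7 1.1 0.3
   vertex 1.3 0.1 3.0
   vertex 0.6 1.1 1.5
  endloop
 endfacet
 facet normal 0.756 -0.468 -0.458
  outer loop
   vertex 3.4 1.5 2.7
   vertex 1.7 1.1 0.3
   vertex 3.9 2.7 2.3
  endloop
 endfacet
 facet normal 0.517 -0.825 -0.229
  outer loop
   vertex 3.4 1.5 2.7
   vertex 1.3 0.1 3.0
   vertex 1.7 1.1 0.3
  endloop
 endfacet
 facet normal 0.146 0.258 0.955
  outer loop
   vertex 3.4 1.5 2.7
   vertex 3.9 2.7 2.3
   vertex 1.0 3.6 2.5
  endloop
 endfacet
 facet normal 0.045 0.145 0.988
  outer loop
   vertex 3.4 1.5 2.7
   vertex 1.0 3.6 2.5
   vertex 1.3 0.1 3.0
  endloop
 endfacet
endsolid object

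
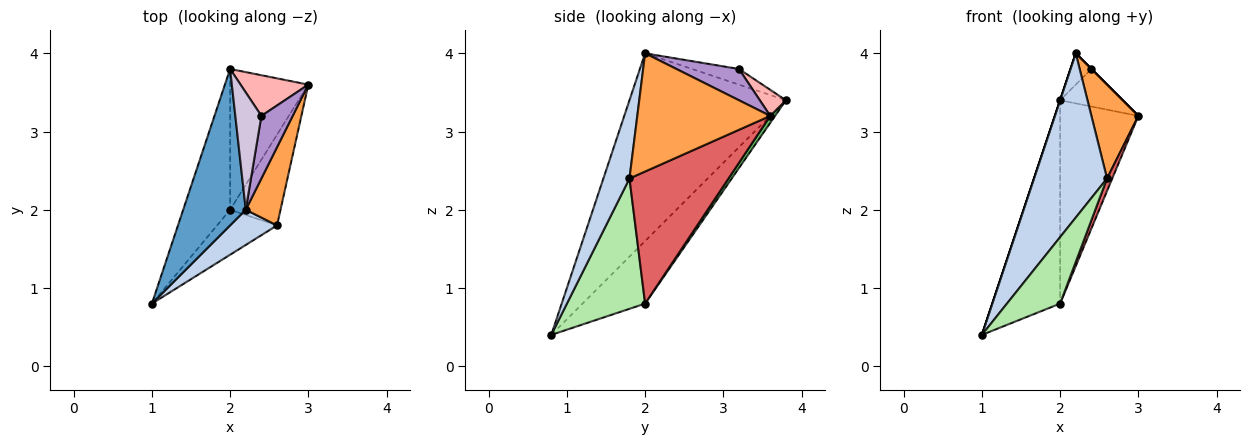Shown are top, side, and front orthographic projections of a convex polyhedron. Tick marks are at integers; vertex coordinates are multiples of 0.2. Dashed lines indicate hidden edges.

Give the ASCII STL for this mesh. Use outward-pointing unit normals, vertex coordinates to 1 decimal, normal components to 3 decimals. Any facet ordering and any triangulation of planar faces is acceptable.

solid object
 facet normal -0.949 0.000 0.316
  outer loop
   vertex 2.2 2.0 4.0
   vertex 2.0 3.8 3.4
   vertex 1.0 0.8 0.4
  endloop
 endfacet
 facet normal 0.330 -0.923 0.198
  outer loop
   vertex 2.6 1.8 2.4
   vertex 2.2 2.0 4.0
   vertex 1.0 0.8 0.4
  endloop
 endfacet
 facet normal 0.909 -0.321 0.267
  outer loop
   vertex 2.6 1.8 2.4
   vertex 3.0 3.6 3.2
   vertex 2.2 2.0 4.0
  endloop
 endfacet
 facet normal -0.605 0.655 -0.453
  outer loop
   vertex 2.0 2.0 0.8
   vertex 1.0 0.8 0.4
   vertex 2.0 3.8 3.4
  endloop
 endfacet
 facet normal 0.051 0.821 -0.568
  outer loop
   vertex 2.0 2.0 0.8
   vertex 2.0 3.8 3.4
   vertex 3.0 3.6 3.2
  endloop
 endfacet
 facet normal 0.773 -0.526 -0.356
  outer loop
   vertex 2.0 2.0 0.8
   vertex 2.6 1.8 2.4
   vertex 1.0 0.8 0.4
  endloop
 endfacet
 facet normal 0.933 -0.049 -0.356
  outer loop
   vertex 2.0 2.0 0.8
   vertex 3.0 3.6 3.2
   vertex 2.6 1.8 2.4
  endloop
 endfacet
 facet normal 0.272 0.653 0.707
  outer loop
   vertex 2.4 3.2 3.8
   vertex 3.0 3.6 3.2
   vertex 2.0 3.8 3.4
  endloop
 endfacet
 facet normal 0.707 0.000 0.707
  outer loop
   vertex 2.4 3.2 3.8
   vertex 2.2 2.0 4.0
   vertex 3.0 3.6 3.2
  endloop
 endfacet
 facet normal -0.502 0.223 0.836
  outer loop
   vertex 2.4 3.2 3.8
   vertex 2.0 3.8 3.4
   vertex 2.2 2.0 4.0
  endloop
 endfacet
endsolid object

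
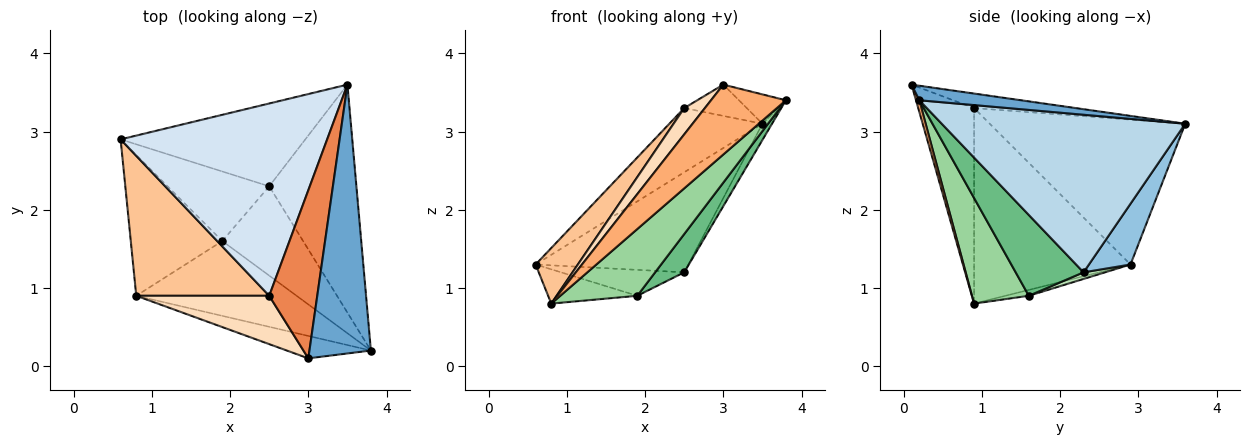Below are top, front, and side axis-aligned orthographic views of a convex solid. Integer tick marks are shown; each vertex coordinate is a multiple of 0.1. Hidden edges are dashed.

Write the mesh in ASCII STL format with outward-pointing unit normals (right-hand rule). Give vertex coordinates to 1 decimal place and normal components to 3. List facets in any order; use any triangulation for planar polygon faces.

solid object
 facet normal 0.229 0.106 0.968
  outer loop
   vertex 3.0 0.1 3.6
   vertex 3.8 0.2 3.4
   vertex 3.5 3.6 3.1
  endloop
 endfacet
 facet normal 0.205 0.754 -0.624
  outer loop
   vertex 2.5 2.3 1.2
   vertex 0.6 2.9 1.3
   vertex 3.5 3.6 3.1
  endloop
 endfacet
 facet normal 0.874 0.034 -0.484
  outer loop
   vertex 2.5 2.3 1.2
   vertex 3.5 3.6 3.1
   vertex 3.8 0.2 3.4
  endloop
 endfacet
 facet normal -0.554 0.264 0.790
  outer loop
   vertex 2.5 0.9 3.3
   vertex 3.5 3.6 3.1
   vertex 0.6 2.9 1.3
  endloop
 endfacet
 facet normal -0.285 0.175 0.942
  outer loop
   vertex 2.5 0.9 3.3
   vertex 3.0 0.1 3.6
   vertex 3.5 3.6 3.1
  endloop
 endfacet
 facet normal 0.043 -0.951 -0.305
  outer loop
   vertex 0.8 0.9 0.8
   vertex 3.8 0.2 3.4
   vertex 3.0 0.1 3.6
  endloop
 endfacet
 facet normal -0.807 -0.218 0.549
  outer loop
   vertex 0.8 0.9 0.8
   vertex 2.5 0.9 3.3
   vertex 0.6 2.9 1.3
  endloop
 endfacet
 facet normal -0.791 -0.293 0.538
  outer loop
   vertex 0.8 0.9 0.8
   vertex 3.0 0.1 3.6
   vertex 2.5 0.9 3.3
  endloop
 endfacet
 facet normal 0.677 -0.290 -0.677
  outer loop
   vertex 1.9 1.6 0.9
   vertex 2.5 2.3 1.2
   vertex 3.8 0.2 3.4
  endloop
 endfacet
 facet normal 0.441 -0.597 -0.670
  outer loop
   vertex 1.9 1.6 0.9
   vertex 3.8 0.2 3.4
   vertex 0.8 0.9 0.8
  endloop
 endfacet
 facet normal 0.061 0.349 -0.935
  outer loop
   vertex 1.9 1.6 0.9
   vertex 0.6 2.9 1.3
   vertex 2.5 2.3 1.2
  endloop
 endfacet
 facet normal -0.062 0.236 -0.970
  outer loop
   vertex 1.9 1.6 0.9
   vertex 0.8 0.9 0.8
   vertex 0.6 2.9 1.3
  endloop
 endfacet
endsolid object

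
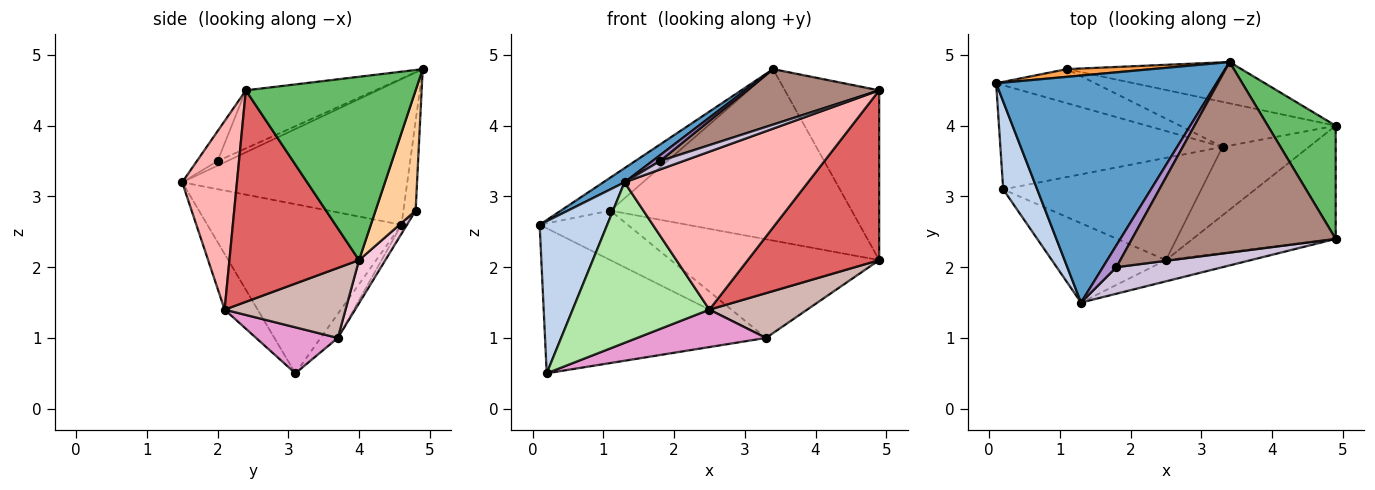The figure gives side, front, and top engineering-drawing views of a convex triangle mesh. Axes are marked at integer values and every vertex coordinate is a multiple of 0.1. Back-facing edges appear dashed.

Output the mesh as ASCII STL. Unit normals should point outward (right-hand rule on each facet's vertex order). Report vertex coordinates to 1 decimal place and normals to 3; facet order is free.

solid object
 facet normal -0.551 -0.052 0.833
  outer loop
   vertex 3.4 4.9 4.8
   vertex 0.1 4.6 2.6
   vertex 1.3 1.5 3.2
  endloop
 endfacet
 facet normal -0.928 -0.323 0.187
  outer loop
   vertex 0.2 3.1 0.5
   vertex 1.3 1.5 3.2
   vertex 0.1 4.6 2.6
  endloop
 endfacet
 facet normal -0.234 0.947 0.221
  outer loop
   vertex 1.1 4.8 2.8
   vertex 0.1 4.6 2.6
   vertex 3.4 4.9 4.8
  endloop
 endfacet
 facet normal 0.159 0.960 -0.231
  outer loop
   vertex 1.1 4.8 2.8
   vertex 3.4 4.9 4.8
   vertex 4.9 4.0 2.1
  endloop
 endfacet
 facet normal 0.832 0.462 0.308
  outer loop
   vertex 4.9 2.4 4.5
   vertex 4.9 4.0 2.1
   vertex 3.4 4.9 4.8
  endloop
 endfacet
 facet normal -0.211 -0.876 -0.433
  outer loop
   vertex 2.5 2.1 1.4
   vertex 1.3 1.5 3.2
   vertex 0.2 3.1 0.5
  endloop
 endfacet
 facet normal 0.634 -0.643 -0.429
  outer loop
   vertex 2.5 2.1 1.4
   vertex 4.9 4.0 2.1
   vertex 4.9 2.4 4.5
  endloop
 endfacet
 facet normal 0.284 -0.950 -0.128
  outer loop
   vertex 2.5 2.1 1.4
   vertex 4.9 2.4 4.5
   vertex 1.3 1.5 3.2
  endloop
 endfacet
 facet normal -0.311 -0.240 0.919
  outer loop
   vertex 1.8 2.0 3.5
   vertex 3.4 4.9 4.8
   vertex 1.3 1.5 3.2
  endloop
 endfacet
 facet normal -0.259 -0.293 0.920
  outer loop
   vertex 1.8 2.0 3.5
   vertex 1.3 1.5 3.2
   vertex 4.9 2.4 4.5
  endloop
 endfacet
 facet normal -0.264 -0.270 0.926
  outer loop
   vertex 1.8 2.0 3.5
   vertex 4.9 2.4 4.5
   vertex 3.4 4.9 4.8
  endloop
 endfacet
 facet normal 0.561 -0.454 -0.692
  outer loop
   vertex 3.3 3.7 1.0
   vertex 4.9 4.0 2.1
   vertex 2.5 2.1 1.4
  endloop
 endfacet
 facet normal 0.213 -0.336 -0.918
  outer loop
   vertex 3.3 3.7 1.0
   vertex 2.5 2.1 1.4
   vertex 0.2 3.1 0.5
  endloop
 endfacet
 facet normal 0.114 0.904 -0.413
  outer loop
   vertex 3.3 3.7 1.0
   vertex 1.1 4.8 2.8
   vertex 4.9 4.0 2.1
  endloop
 endfacet
 facet normal -0.063 0.811 -0.582
  outer loop
   vertex 3.3 3.7 1.0
   vertex 0.2 3.1 0.5
   vertex 0.1 4.6 2.6
  endloop
 endfacet
 facet normal -0.051 0.823 -0.566
  outer loop
   vertex 3.3 3.7 1.0
   vertex 0.1 4.6 2.6
   vertex 1.1 4.8 2.8
  endloop
 endfacet
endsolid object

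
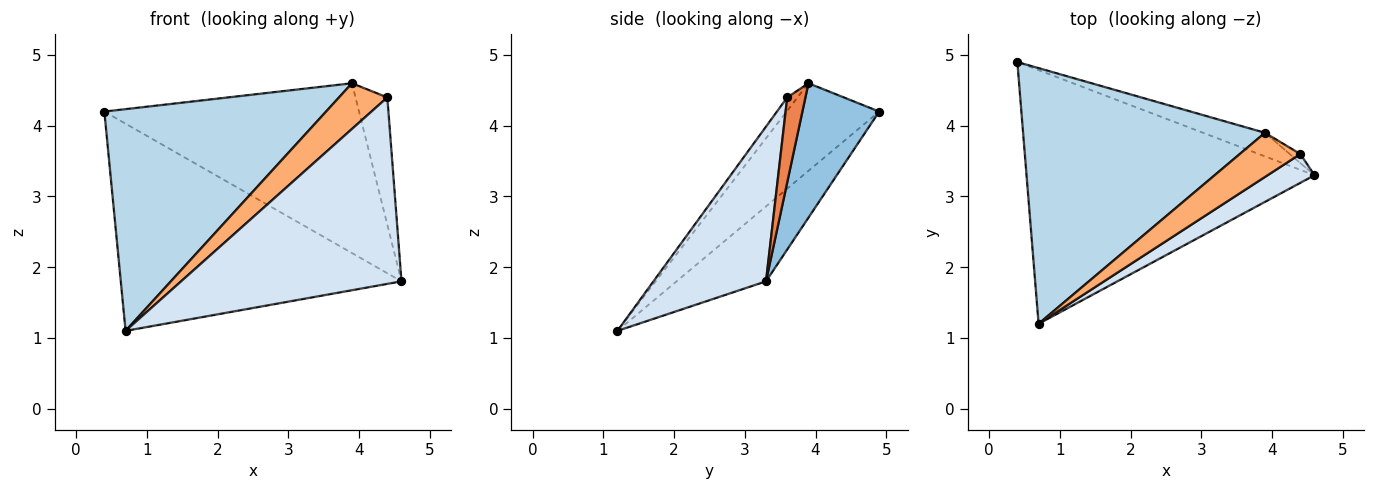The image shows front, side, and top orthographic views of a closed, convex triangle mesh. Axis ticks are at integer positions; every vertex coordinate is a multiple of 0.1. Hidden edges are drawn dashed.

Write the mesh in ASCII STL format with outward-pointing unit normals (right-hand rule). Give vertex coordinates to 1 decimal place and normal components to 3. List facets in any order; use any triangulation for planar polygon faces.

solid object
 facet normal -0.198 0.620 -0.759
  outer loop
   vertex 0.7 1.2 1.1
   vertex 0.4 4.9 4.2
   vertex 4.6 3.3 1.8
  endloop
 endfacet
 facet normal 0.286 0.949 -0.132
  outer loop
   vertex 3.9 3.9 4.6
   vertex 4.6 3.3 1.8
   vertex 0.4 4.9 4.2
  endloop
 endfacet
 facet normal -0.264 -0.632 0.729
  outer loop
   vertex 3.9 3.9 4.6
   vertex 0.4 4.9 4.2
   vertex 0.7 1.2 1.1
  endloop
 endfacet
 facet normal 0.451 -0.882 0.136
  outer loop
   vertex 4.4 3.6 4.4
   vertex 0.7 1.2 1.1
   vertex 4.6 3.3 1.8
  endloop
 endfacet
 facet normal 0.495 0.867 -0.062
  outer loop
   vertex 4.4 3.6 4.4
   vertex 4.6 3.3 1.8
   vertex 3.9 3.9 4.6
  endloop
 endfacet
 facet normal -0.152 -0.711 0.687
  outer loop
   vertex 4.4 3.6 4.4
   vertex 3.9 3.9 4.6
   vertex 0.7 1.2 1.1
  endloop
 endfacet
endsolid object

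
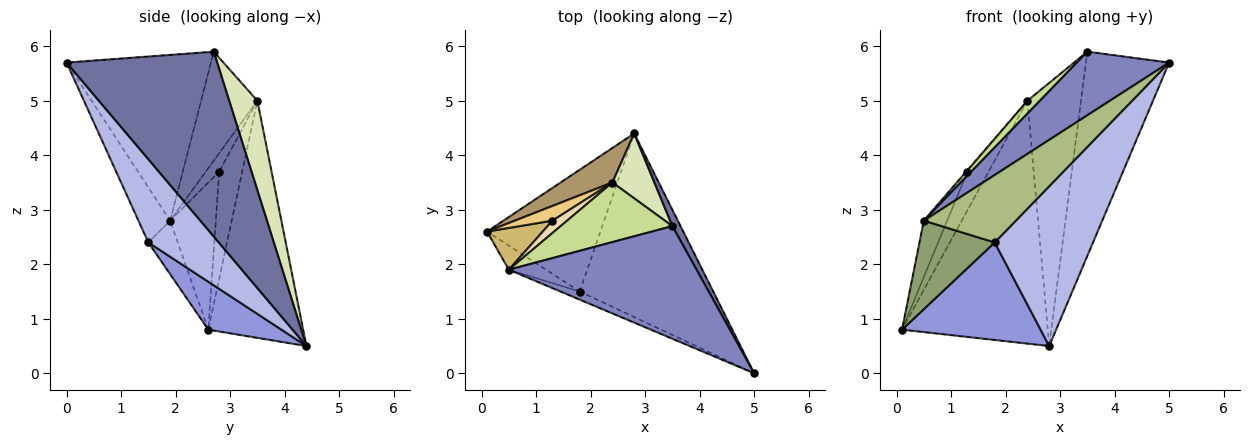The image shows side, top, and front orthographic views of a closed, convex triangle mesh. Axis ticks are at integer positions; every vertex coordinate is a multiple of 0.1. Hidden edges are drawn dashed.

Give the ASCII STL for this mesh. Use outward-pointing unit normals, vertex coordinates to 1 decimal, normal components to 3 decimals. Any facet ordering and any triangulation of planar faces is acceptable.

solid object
 facet normal 0.875 0.483 0.039
  outer loop
   vertex 3.5 2.7 5.9
   vertex 5.0 0.0 5.7
   vertex 2.8 4.4 0.5
  endloop
 endfacet
 facet normal -0.609 -0.390 0.690
  outer loop
   vertex 0.5 1.9 2.8
   vertex 5.0 0.0 5.7
   vertex 3.5 2.7 5.9
  endloop
 endfacet
 facet normal 0.313 -0.594 -0.741
  outer loop
   vertex 1.8 1.5 2.4
   vertex 0.1 2.6 0.8
   vertex 2.8 4.4 0.5
  endloop
 endfacet
 facet normal 0.426 -0.594 -0.683
  outer loop
   vertex 1.8 1.5 2.4
   vertex 2.8 4.4 0.5
   vertex 5.0 0.0 5.7
  endloop
 endfacet
 facet normal -0.353 -0.903 -0.245
  outer loop
   vertex 1.8 1.5 2.4
   vertex 0.5 1.9 2.8
   vertex 0.1 2.6 0.8
  endloop
 endfacet
 facet normal -0.324 -0.939 -0.113
  outer loop
   vertex 1.8 1.5 2.4
   vertex 5.0 0.0 5.7
   vertex 0.5 1.9 2.8
  endloop
 endfacet
 facet normal -0.690 -0.153 0.707
  outer loop
   vertex 2.4 3.5 5.0
   vertex 0.5 1.9 2.8
   vertex 3.5 2.7 5.9
  endloop
 endfacet
 facet normal 0.454 0.865 0.213
  outer loop
   vertex 2.4 3.5 5.0
   vertex 3.5 2.7 5.9
   vertex 2.8 4.4 0.5
  endloop
 endfacet
 facet normal -0.542 0.832 0.118
  outer loop
   vertex 2.4 3.5 5.0
   vertex 2.8 4.4 0.5
   vertex 0.1 2.6 0.8
  endloop
 endfacet
 facet normal -0.844 0.431 0.320
  outer loop
   vertex 1.3 2.8 3.7
   vertex 0.1 2.6 0.8
   vertex 0.5 1.9 2.8
  endloop
 endfacet
 facet normal -0.712 0.656 0.250
  outer loop
   vertex 1.3 2.8 3.7
   vertex 2.4 3.5 5.0
   vertex 0.1 2.6 0.8
  endloop
 endfacet
 facet normal -0.780 0.072 0.621
  outer loop
   vertex 1.3 2.8 3.7
   vertex 0.5 1.9 2.8
   vertex 2.4 3.5 5.0
  endloop
 endfacet
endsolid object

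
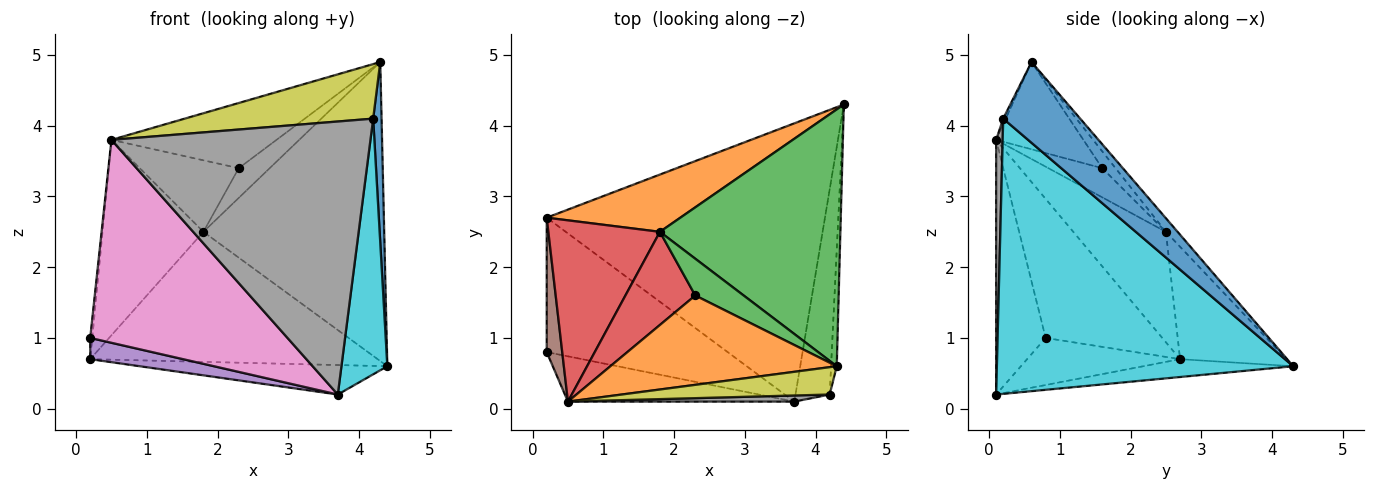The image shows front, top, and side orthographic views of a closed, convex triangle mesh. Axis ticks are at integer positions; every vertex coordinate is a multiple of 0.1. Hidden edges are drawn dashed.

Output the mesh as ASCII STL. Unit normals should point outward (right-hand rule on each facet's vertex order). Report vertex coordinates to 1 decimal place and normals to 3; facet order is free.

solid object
 facet normal -0.064 0.105 -0.992
  outer loop
   vertex 3.7 0.1 0.2
   vertex 0.2 2.7 0.7
   vertex 4.4 4.3 0.6
  endloop
 endfacet
 facet normal -0.321 0.867 0.382
  outer loop
   vertex 1.8 2.5 2.5
   vertex 4.4 4.3 0.6
   vertex 0.2 2.7 0.7
  endloop
 endfacet
 facet normal -0.049 0.758 0.651
  outer loop
   vertex 1.8 2.5 2.5
   vertex 4.3 0.6 4.9
   vertex 4.4 4.3 0.6
  endloop
 endfacet
 facet normal -0.559 0.608 0.564
  outer loop
   vertex 1.8 2.5 2.5
   vertex 0.2 2.7 0.7
   vertex 0.5 0.1 3.8
  endloop
 endfacet
 facet normal -0.249 -0.151 -0.957
  outer loop
   vertex 0.2 0.8 1.0
   vertex 0.2 2.7 0.7
   vertex 3.7 0.1 0.2
  endloop
 endfacet
 facet normal -0.994 0.018 0.111
  outer loop
   vertex 0.2 0.8 1.0
   vertex 0.5 0.1 3.8
   vertex 0.2 2.7 0.7
  endloop
 endfacet
 facet normal -0.238 -0.948 -0.212
  outer loop
   vertex 0.2 0.8 1.0
   vertex 3.7 0.1 0.2
   vertex 0.5 0.1 3.8
  endloop
 endfacet
 facet normal 0.025 -0.999 0.022
  outer loop
   vertex 4.2 0.2 4.1
   vertex 0.5 0.1 3.8
   vertex 3.7 0.1 0.2
  endloop
 endfacet
 facet normal -0.012 -0.894 0.448
  outer loop
   vertex 4.2 0.2 4.1
   vertex 4.3 0.6 4.9
   vertex 0.5 0.1 3.8
  endloop
 endfacet
 facet normal 0.981 -0.152 -0.122
  outer loop
   vertex 4.2 0.2 4.1
   vertex 3.7 0.1 0.2
   vertex 4.4 4.3 0.6
  endloop
 endfacet
 facet normal 0.992 -0.108 -0.070
  outer loop
   vertex 4.2 0.2 4.1
   vertex 4.4 4.3 0.6
   vertex 4.3 0.6 4.9
  endloop
 endfacet
 facet normal -0.297 0.563 0.771
  outer loop
   vertex 2.3 1.6 3.4
   vertex 0.5 0.1 3.8
   vertex 4.3 0.6 4.9
  endloop
 endfacet
 facet normal -0.260 0.607 0.751
  outer loop
   vertex 2.3 1.6 3.4
   vertex 4.3 0.6 4.9
   vertex 1.8 2.5 2.5
  endloop
 endfacet
 facet normal -0.314 0.578 0.753
  outer loop
   vertex 2.3 1.6 3.4
   vertex 1.8 2.5 2.5
   vertex 0.5 0.1 3.8
  endloop
 endfacet
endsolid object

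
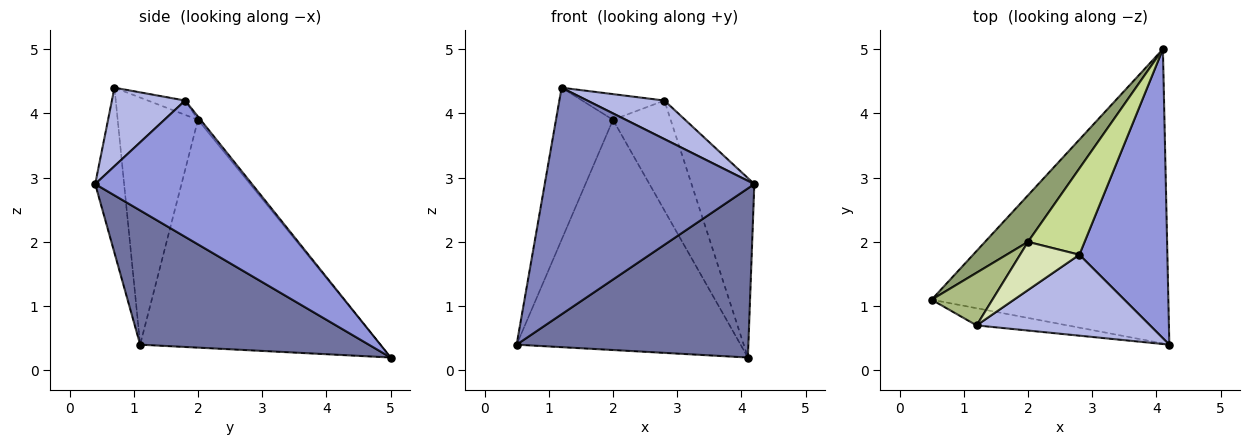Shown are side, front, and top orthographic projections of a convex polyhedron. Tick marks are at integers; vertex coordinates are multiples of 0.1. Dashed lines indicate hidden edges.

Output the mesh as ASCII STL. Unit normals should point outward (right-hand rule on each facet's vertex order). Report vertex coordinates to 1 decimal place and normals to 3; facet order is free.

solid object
 facet normal 0.441 -0.447 -0.778
  outer loop
   vertex 4.1 5.0 0.2
   vertex 4.2 0.4 2.9
   vertex 0.5 1.1 0.4
  endloop
 endfacet
 facet normal -0.136 -0.988 -0.075
  outer loop
   vertex 1.2 0.7 4.4
   vertex 0.5 1.1 0.4
   vertex 4.2 0.4 2.9
  endloop
 endfacet
 facet normal 0.796 0.319 0.514
  outer loop
   vertex 2.8 1.8 4.2
   vertex 4.2 0.4 2.9
   vertex 4.1 5.0 0.2
  endloop
 endfacet
 facet normal 0.378 -0.398 0.836
  outer loop
   vertex 2.8 1.8 4.2
   vertex 1.2 0.7 4.4
   vertex 4.2 0.4 2.9
  endloop
 endfacet
 facet normal -0.724 0.676 0.137
  outer loop
   vertex 2.0 2.0 3.9
   vertex 4.1 5.0 0.2
   vertex 0.5 1.1 0.4
  endloop
 endfacet
 facet normal -0.799 0.568 0.197
  outer loop
   vertex 2.0 2.0 3.9
   vertex 0.5 1.1 0.4
   vertex 1.2 0.7 4.4
  endloop
 endfacet
 facet normal -0.035 0.786 0.617
  outer loop
   vertex 2.0 2.0 3.9
   vertex 2.8 1.8 4.2
   vertex 4.1 5.0 0.2
  endloop
 endfacet
 facet normal -0.209 0.460 0.863
  outer loop
   vertex 2.0 2.0 3.9
   vertex 1.2 0.7 4.4
   vertex 2.8 1.8 4.2
  endloop
 endfacet
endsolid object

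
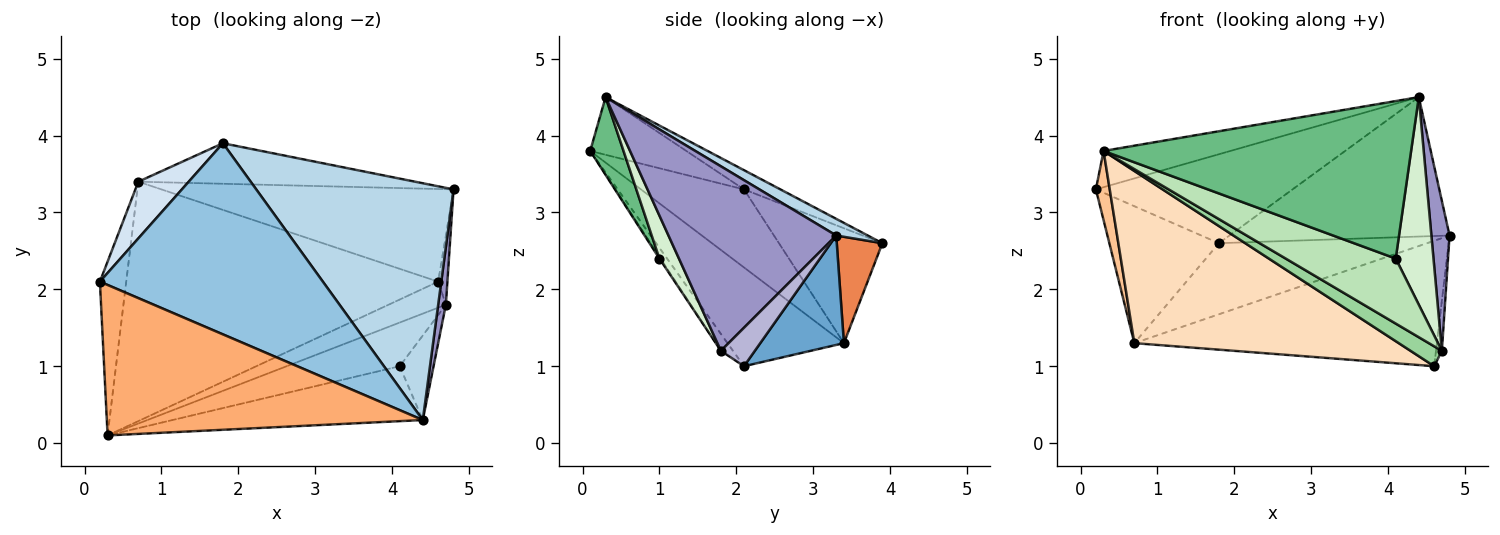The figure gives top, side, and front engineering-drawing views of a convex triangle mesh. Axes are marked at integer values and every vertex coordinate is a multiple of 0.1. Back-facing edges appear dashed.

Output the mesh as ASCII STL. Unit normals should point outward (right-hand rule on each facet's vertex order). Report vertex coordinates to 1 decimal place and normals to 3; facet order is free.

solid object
 facet normal 0.217 0.785 -0.580
  outer loop
   vertex 0.7 3.4 1.3
   vertex 4.8 3.3 2.7
   vertex 4.6 2.1 1.0
  endloop
 endfacet
 facet normal -0.078 0.421 0.904
  outer loop
   vertex 1.8 3.9 2.6
   vertex 0.2 2.1 3.3
   vertex 4.4 0.3 4.5
  endloop
 endfacet
 facet normal 0.073 0.506 0.859
  outer loop
   vertex 1.8 3.9 2.6
   vertex 4.4 0.3 4.5
   vertex 4.8 3.3 2.7
  endloop
 endfacet
 facet normal -0.657 0.696 0.288
  outer loop
   vertex 1.8 3.9 2.6
   vertex 0.7 3.4 1.3
   vertex 0.2 2.1 3.3
  endloop
 endfacet
 facet normal 0.187 0.853 -0.486
  outer loop
   vertex 1.8 3.9 2.6
   vertex 4.8 3.3 2.7
   vertex 0.7 3.4 1.3
  endloop
 endfacet
 facet normal -0.175 0.231 0.957
  outer loop
   vertex 0.3 0.1 3.8
   vertex 4.4 0.3 4.5
   vertex 0.2 2.1 3.3
  endloop
 endfacet
 facet normal -0.940 -0.126 -0.317
  outer loop
   vertex 0.3 0.1 3.8
   vertex 0.2 2.1 3.3
   vertex 0.7 3.4 1.3
  endloop
 endfacet
 facet normal -0.249 -0.565 -0.786
  outer loop
   vertex 0.3 0.1 3.8
   vertex 0.7 3.4 1.3
   vertex 4.6 2.1 1.0
  endloop
 endfacet
 facet normal 0.102 -0.939 -0.328
  outer loop
   vertex 4.1 1.0 2.4
   vertex 4.4 0.3 4.5
   vertex 0.3 0.1 3.8
  endloop
 endfacet
 facet normal -0.228 -0.592 -0.773
  outer loop
   vertex 4.7 1.8 1.2
   vertex 0.3 0.1 3.8
   vertex 4.6 2.1 1.0
  endloop
 endfacet
 facet normal -0.009 -0.830 -0.558
  outer loop
   vertex 4.7 1.8 1.2
   vertex 4.1 1.0 2.4
   vertex 0.3 0.1 3.8
  endloop
 endfacet
 facet normal 0.433 -0.835 -0.340
  outer loop
   vertex 4.7 1.8 1.2
   vertex 4.4 0.3 4.5
   vertex 4.1 1.0 2.4
  endloop
 endfacet
 facet normal 0.993 -0.108 0.041
  outer loop
   vertex 4.7 1.8 1.2
   vertex 4.8 3.3 2.7
   vertex 4.4 0.3 4.5
  endloop
 endfacet
 facet normal 0.959 0.166 -0.230
  outer loop
   vertex 4.7 1.8 1.2
   vertex 4.6 2.1 1.0
   vertex 4.8 3.3 2.7
  endloop
 endfacet
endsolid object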